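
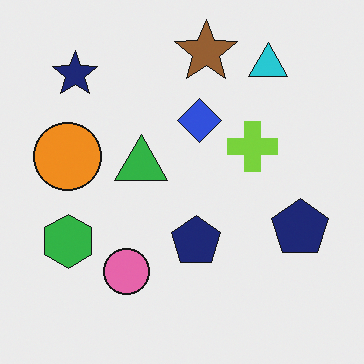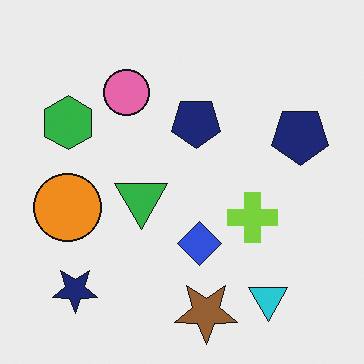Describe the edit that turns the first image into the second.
The transformation is: flipped vertically (top ↔ bottom).

The brown star is in the top of the first image and the bottom of the second — shapes on opposite sides of the horizontal midline have swapped in a mirror flip.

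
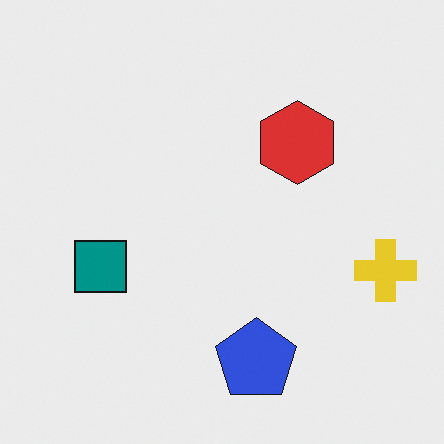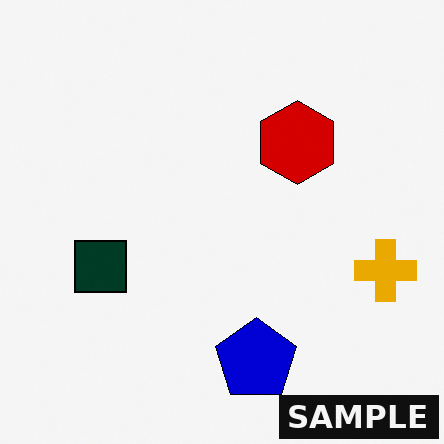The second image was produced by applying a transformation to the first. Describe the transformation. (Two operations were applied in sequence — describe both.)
Boosted in contrast, then watermarked with the text "SAMPLE" in the lower-right corner.

Tones are pushed away from mid-grey across the whole image — a global contrast change. A dark label reading "SAMPLE" appears in the lower-right corner.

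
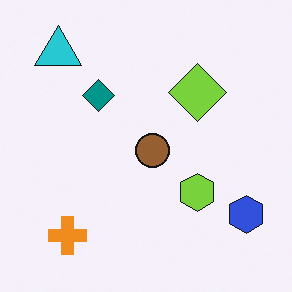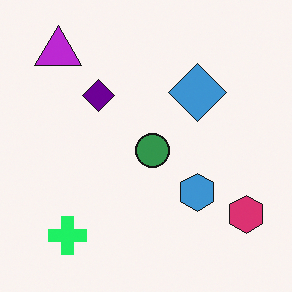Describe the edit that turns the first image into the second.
The image was hue-shifted by a moderate amount.

Every shape's color has rotated by the same amount around the hue wheel — a uniform hue shift.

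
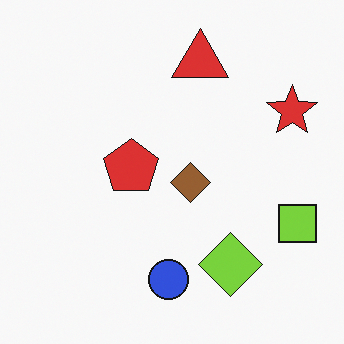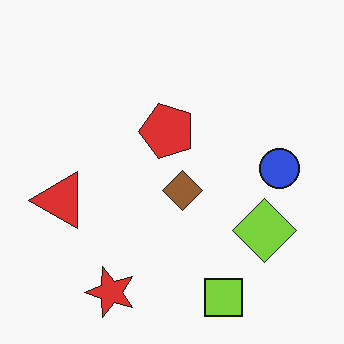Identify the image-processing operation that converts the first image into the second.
The image was transposed (reflected across the top-left ↔ bottom-right diagonal).

Shapes have swapped their row and column positions — what was in the top-right is now in the bottom-left — a diagonal reflection.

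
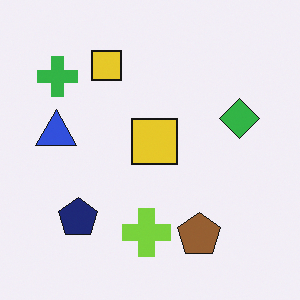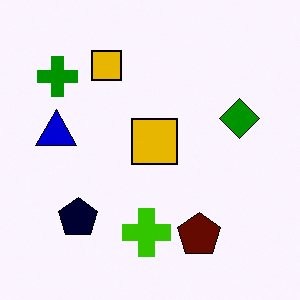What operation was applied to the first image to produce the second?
The second image is the first given much higher contrast.

Tones are pushed away from mid-grey across the whole image — a global contrast change.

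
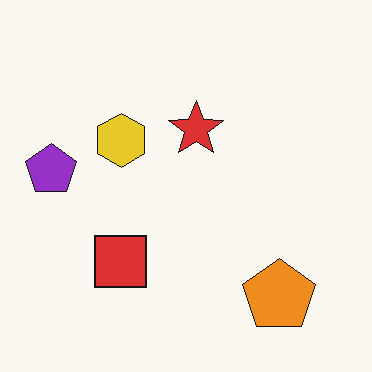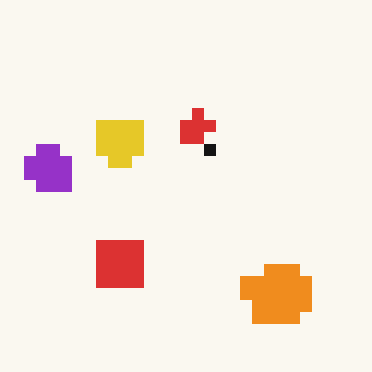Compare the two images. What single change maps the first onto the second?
The transformation is: coarsely pixelated.

Shapes are reduced to large square blocks; fine edges and outlines are lost — a downscale-then-upscale (mosaic) effect.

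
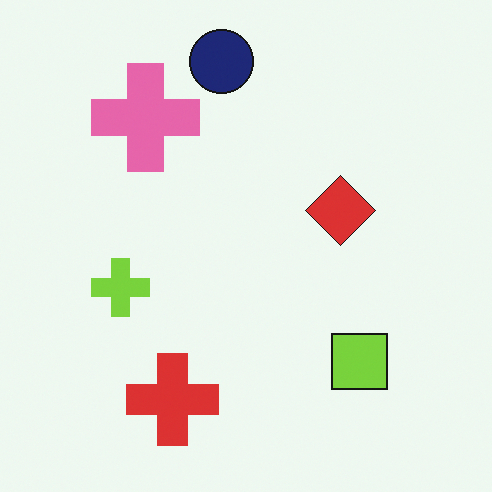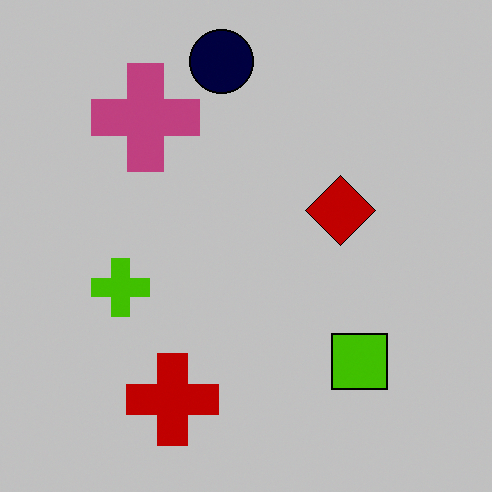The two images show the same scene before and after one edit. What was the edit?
The second image is the first aggressively posterized.

Each flat color has snapped to a coarser quantized level — most visibly, the near-white background has dropped to a flat grey.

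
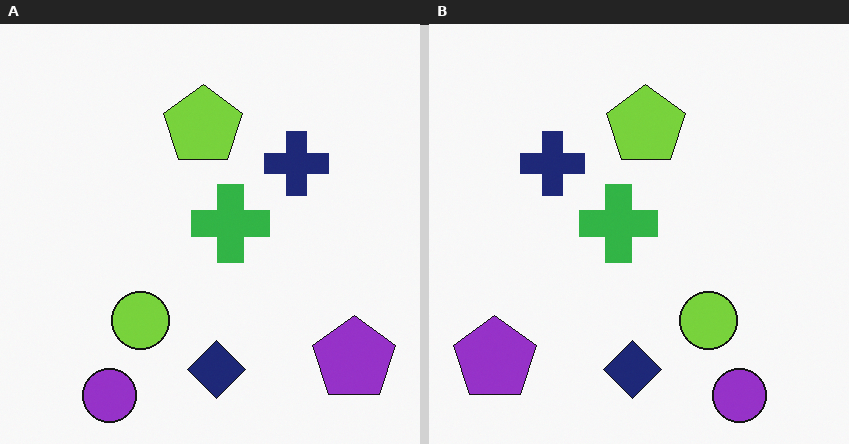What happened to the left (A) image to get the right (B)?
Flipped horizontally (left ↔ right).

The purple pentagon is in the bottom-right of the left (A) image and the bottom-left of the right (B) — shapes on opposite sides of the vertical midline have swapped in a mirror flip.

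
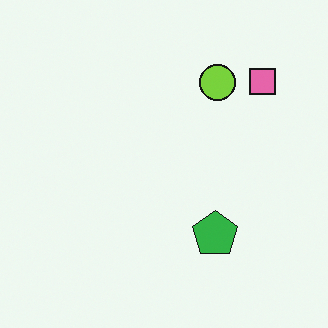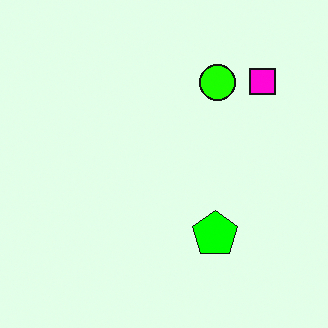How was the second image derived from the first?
Heavily oversaturated.

All colors are more vivid — a global saturation change.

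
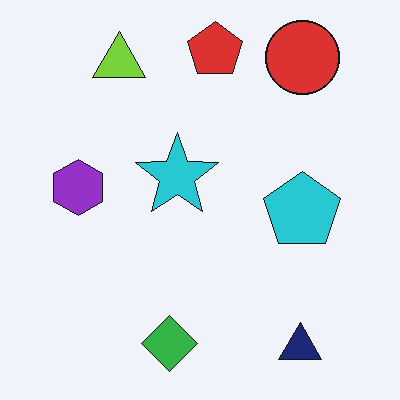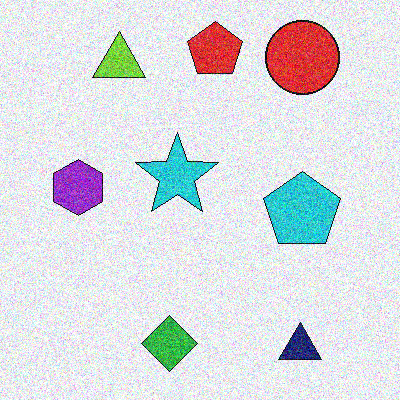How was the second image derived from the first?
Degraded with strong gaussian noise.

Random speckle covers the whole image, including the flat background.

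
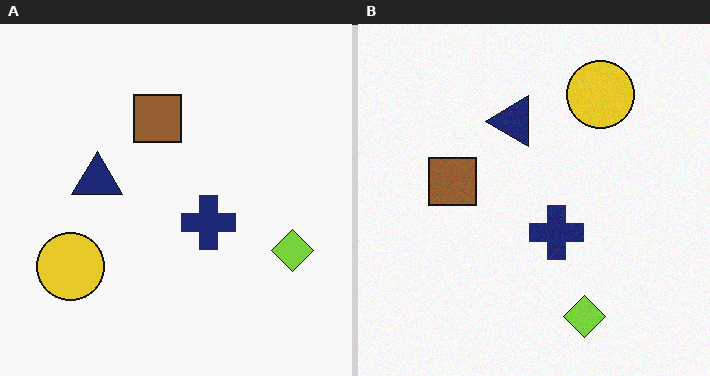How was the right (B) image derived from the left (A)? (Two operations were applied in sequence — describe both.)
Transposed (reflected across the top-left ↔ bottom-right diagonal), then degraded with a light layer of grain.

Shapes have swapped their row and column positions — what was in the top-right is now in the bottom-left — a diagonal reflection. Random speckle covers the whole image, including the flat background.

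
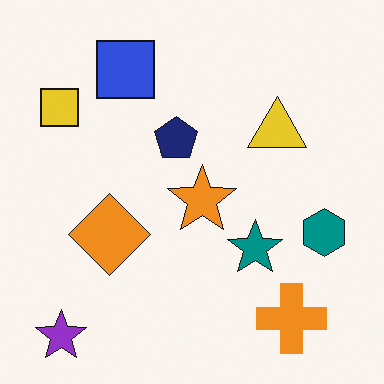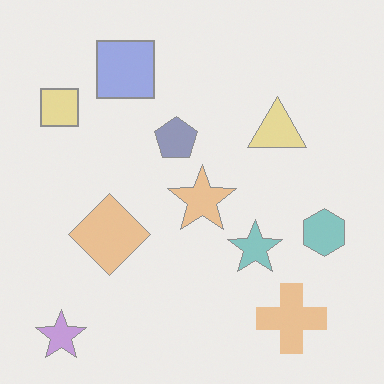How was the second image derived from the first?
This is the original image given much lower contrast.

Tones are pushed toward mid-grey across the whole image — a global contrast change.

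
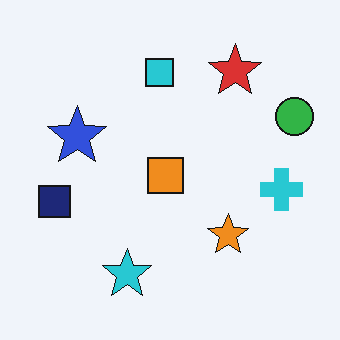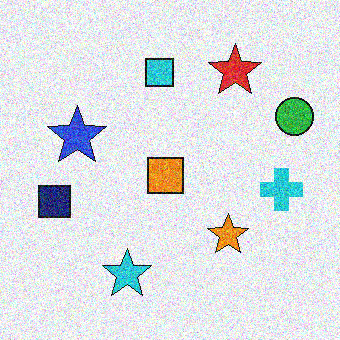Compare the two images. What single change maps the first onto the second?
The second image is the first degraded with strong gaussian noise.

Random speckle covers the whole image, including the flat background.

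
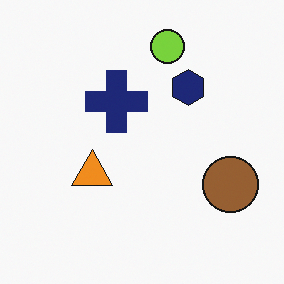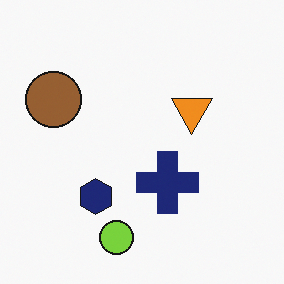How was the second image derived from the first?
It was rotated 180°.

The lime circle sits in the top of the first image and the bottom of the second — consistent with a whole-image 180° rotation.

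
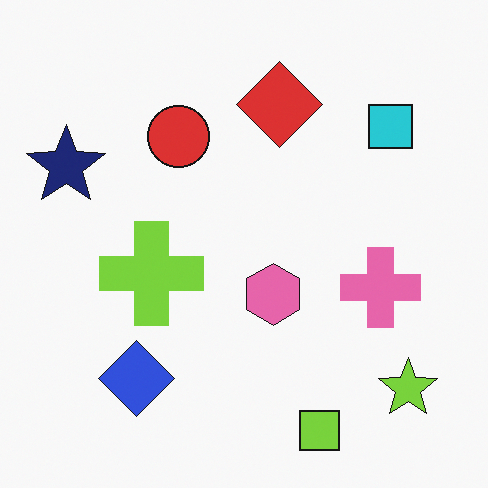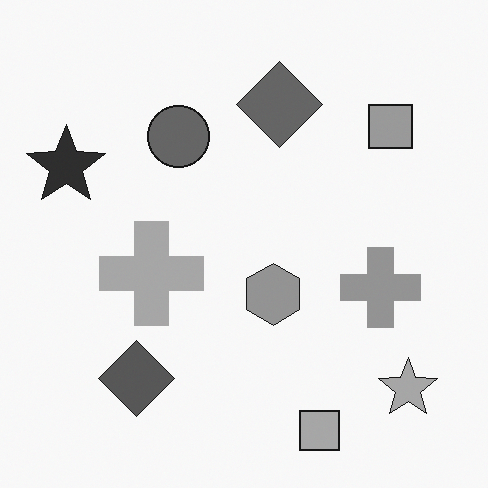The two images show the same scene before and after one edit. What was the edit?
The second image is the first converted to grayscale.

All color is removed — every shape is now a shade of grey.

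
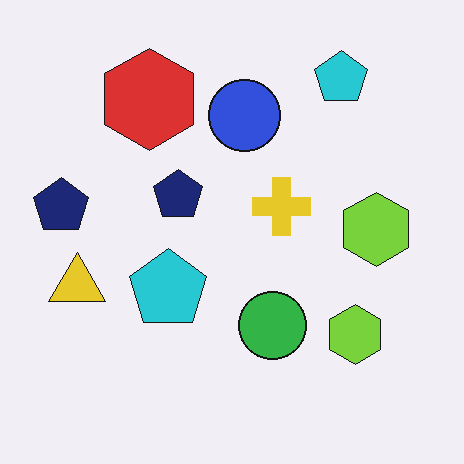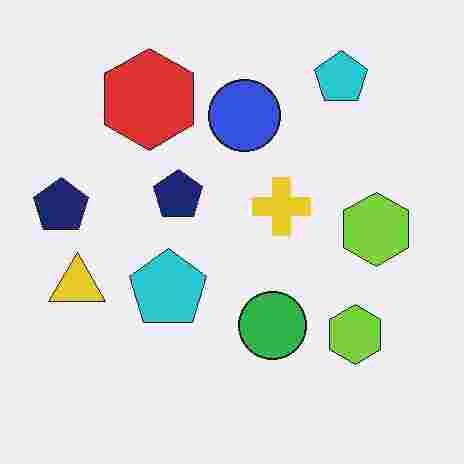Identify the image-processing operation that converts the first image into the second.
The transformation is: heavily JPEG-compressed with obvious blocking artifacts.

Blocky 8×8 compression artifacts appear around shape edges and the flat background shows ringing — characteristic JPEG degradation.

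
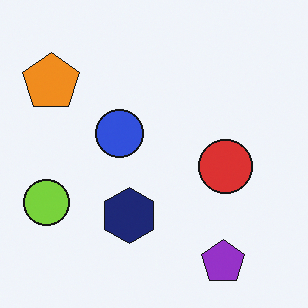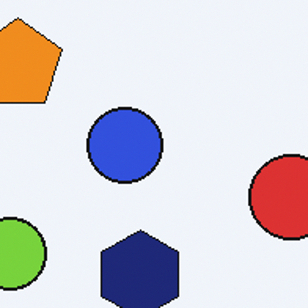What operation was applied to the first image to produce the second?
The second image is the first cropped slightly and scaled back up.

The visible shapes are larger and the field of view is narrower; shapes near the original edges may be partly or wholly outside the frame — a crop-and-rescale.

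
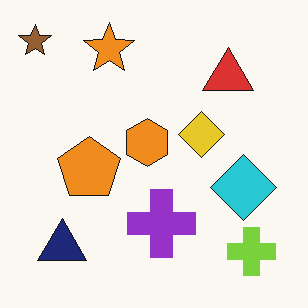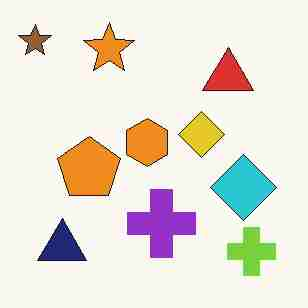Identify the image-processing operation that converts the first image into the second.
Degraded with heavy JPEG compression.

Blocky 8×8 compression artifacts appear around shape edges and the flat background shows ringing — characteristic JPEG degradation.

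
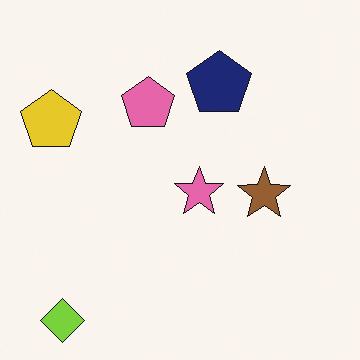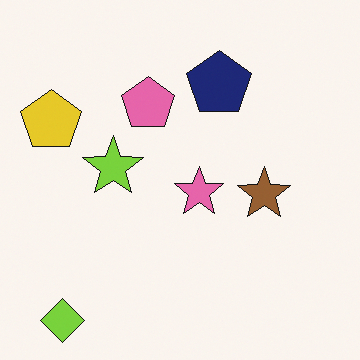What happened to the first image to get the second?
The image was overlaid with an additional lime star.

A lime star appears in the second image that is absent from the first.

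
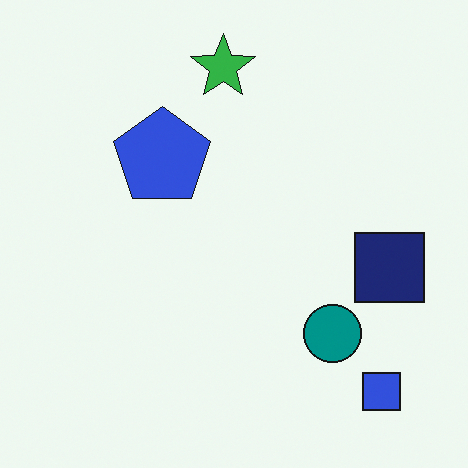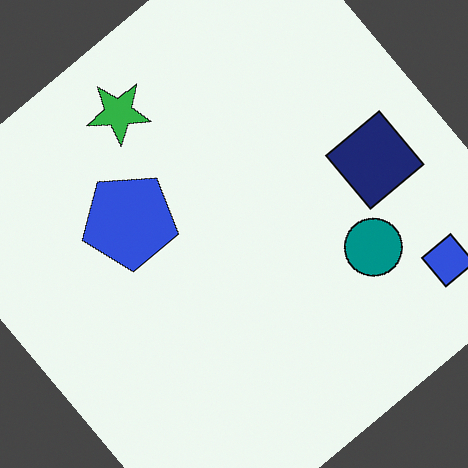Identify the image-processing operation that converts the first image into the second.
The second image is the first rotated counter-clockwise by a large amount — several tens of degrees.

Every shape is tilted by the same angle and the image corners show triangular fill wedges — a whole-image rotation by a non-right angle.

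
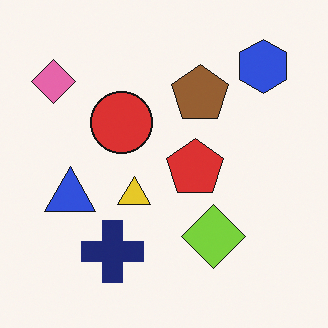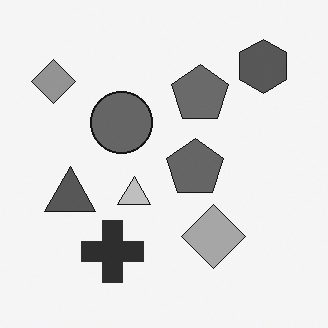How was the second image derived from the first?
The second image is the first converted to grayscale.

All color is removed — every shape is now a shade of grey.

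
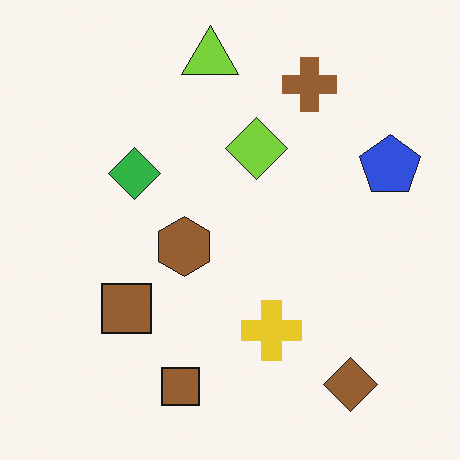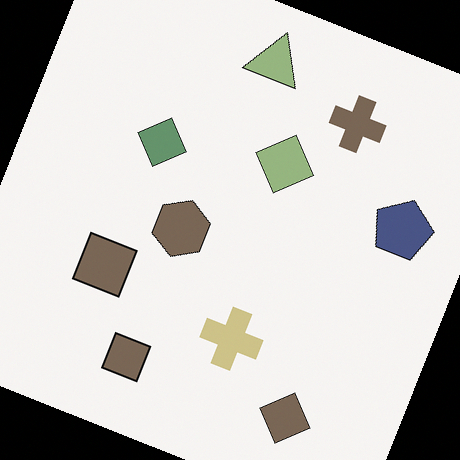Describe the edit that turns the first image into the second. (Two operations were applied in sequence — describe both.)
Made much more muted (saturation change), then rotated clockwise by a moderate amount.

All colors are more muted and greyish — a global saturation change. Every shape is tilted by the same angle and the image corners show triangular fill wedges — a whole-image rotation by a non-right angle.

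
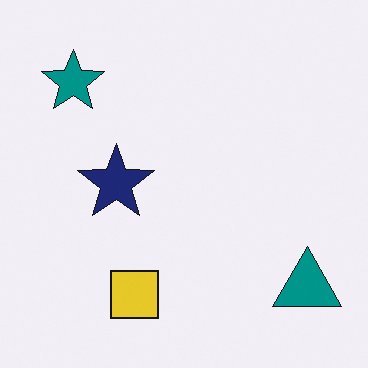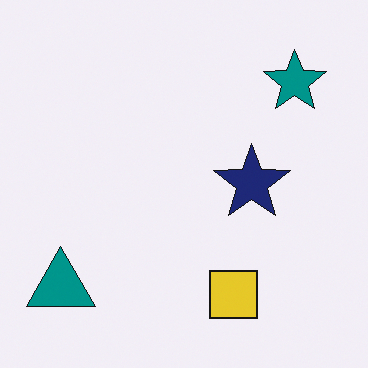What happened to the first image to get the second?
This is the original image flipped horizontally (left ↔ right).

The teal triangle is in the bottom-right of the first image and the bottom-left of the second — shapes on opposite sides of the vertical midline have swapped in a mirror flip.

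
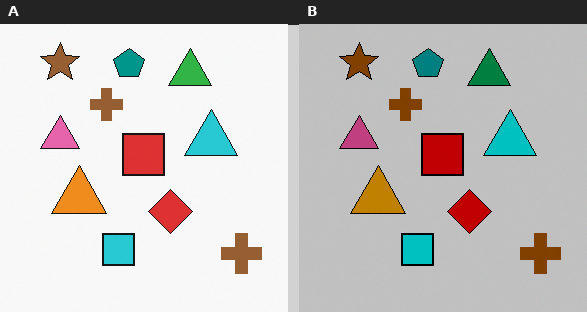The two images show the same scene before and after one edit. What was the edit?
Heavily posterized to just a handful of flat colors.

Each flat color has snapped to a coarser quantized level — most visibly, the near-white background has dropped to a flat grey.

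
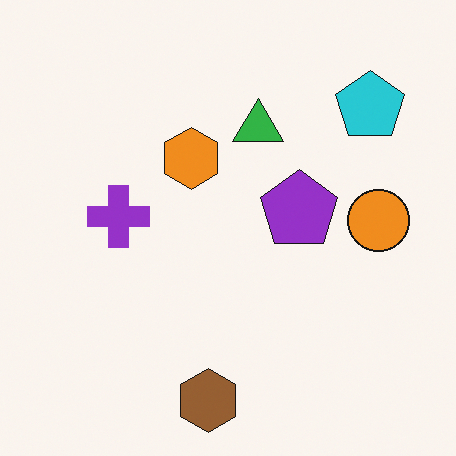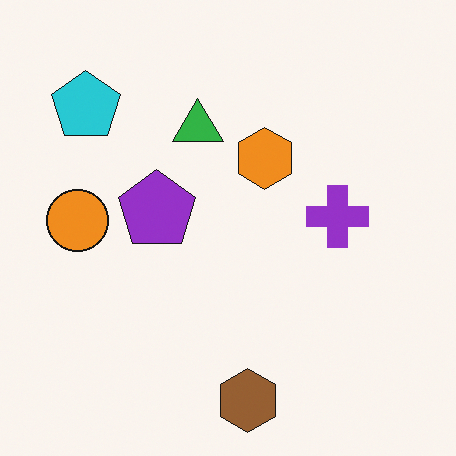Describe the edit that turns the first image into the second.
It was flipped horizontally (left ↔ right).

The orange circle is in the right of the first image and the left of the second — shapes on opposite sides of the vertical midline have swapped in a mirror flip.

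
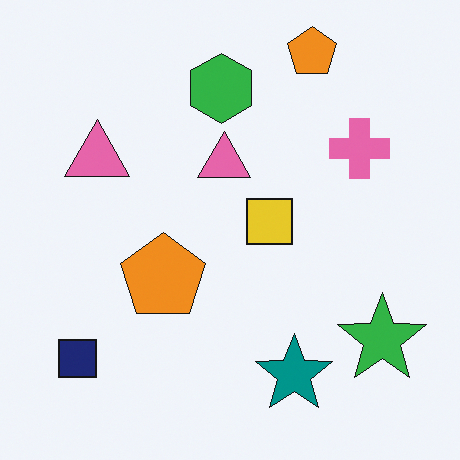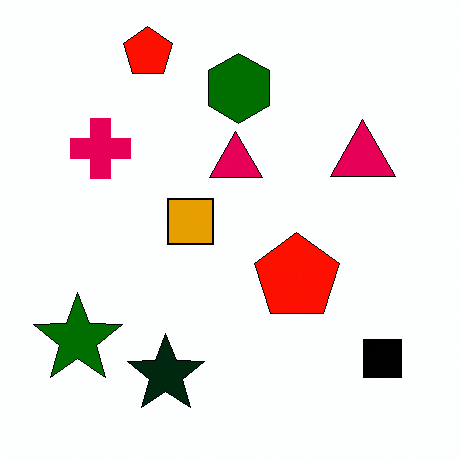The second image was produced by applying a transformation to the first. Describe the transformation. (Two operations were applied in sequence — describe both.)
Flipped horizontally (left ↔ right), then given much higher contrast.

The navy square is in the bottom-left of the first image and the bottom-right of the second — shapes on opposite sides of the vertical midline have swapped in a mirror flip. Tones are pushed away from mid-grey across the whole image — a global contrast change.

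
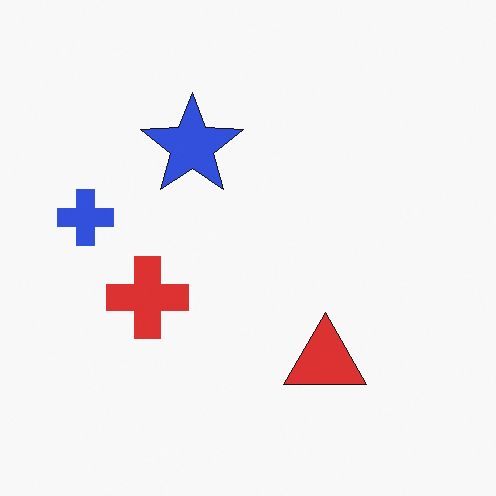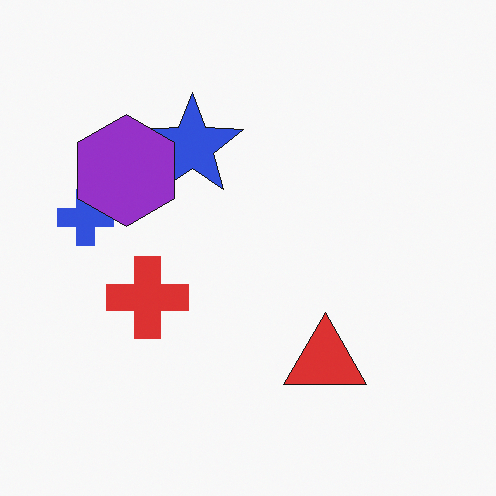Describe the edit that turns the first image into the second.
Overlaid with an additional purple hexagon.

A purple hexagon appears in the second image that is absent from the first.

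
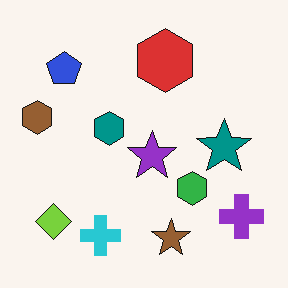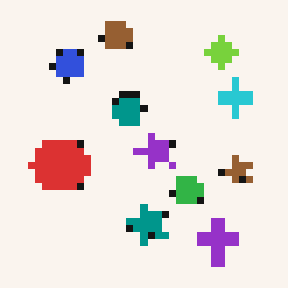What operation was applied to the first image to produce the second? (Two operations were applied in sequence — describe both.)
It was pixelated into visible square blocks, then transposed (reflected across the top-left ↔ bottom-right diagonal).

Shapes are reduced to large square blocks; fine edges and outlines are lost — a downscale-then-upscale (mosaic) effect. Shapes have swapped their row and column positions — what was in the top-right is now in the bottom-left — a diagonal reflection.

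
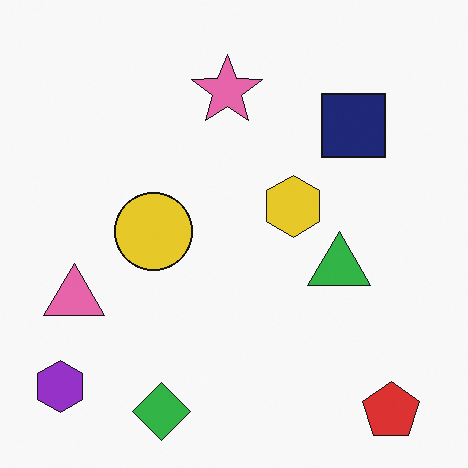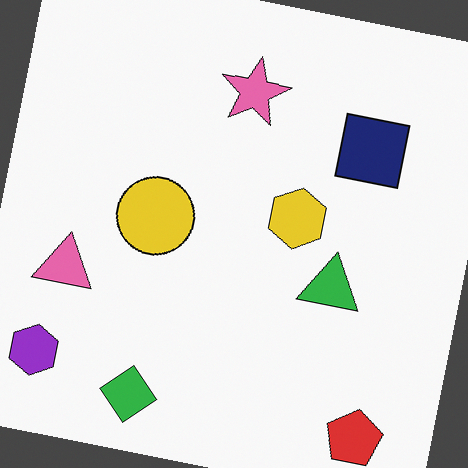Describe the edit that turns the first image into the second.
This is the original image rotated clockwise by a few degrees.

Every shape is tilted by the same angle and the image corners show triangular fill wedges — a whole-image rotation by a non-right angle.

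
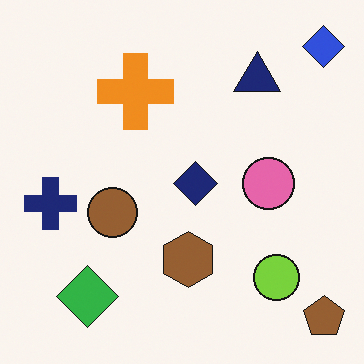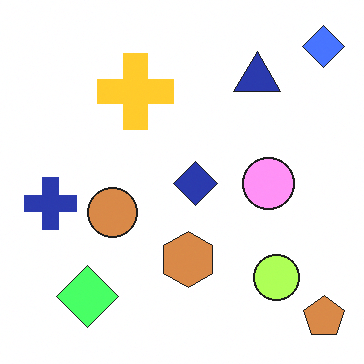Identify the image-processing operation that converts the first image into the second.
This is the original image substantially brightened.

Every pixel — background and shapes alike — is uniformly brightened.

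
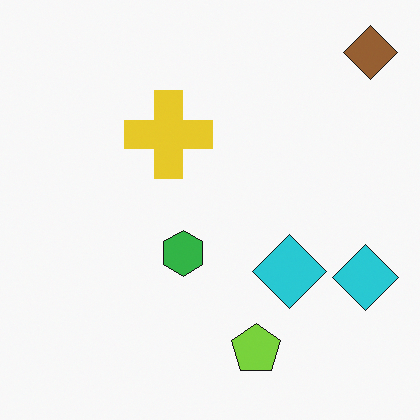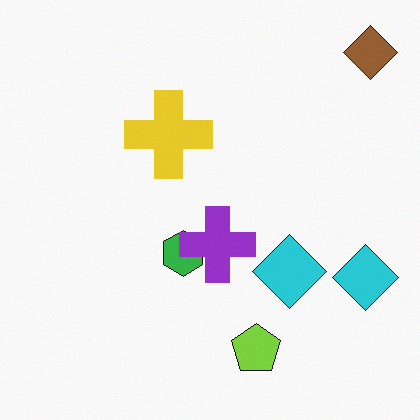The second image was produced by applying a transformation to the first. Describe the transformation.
The transformation is: overlaid with an additional purple cross.

A purple cross appears in the second image that is absent from the first.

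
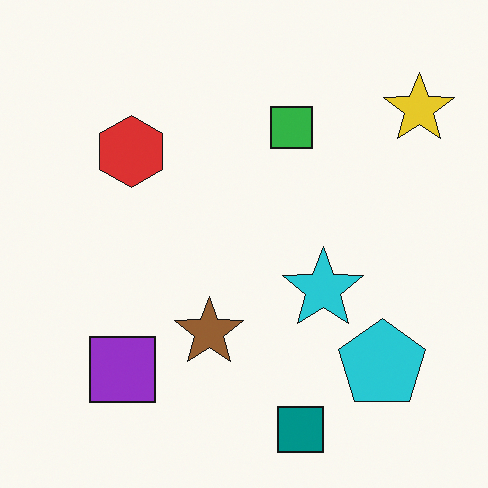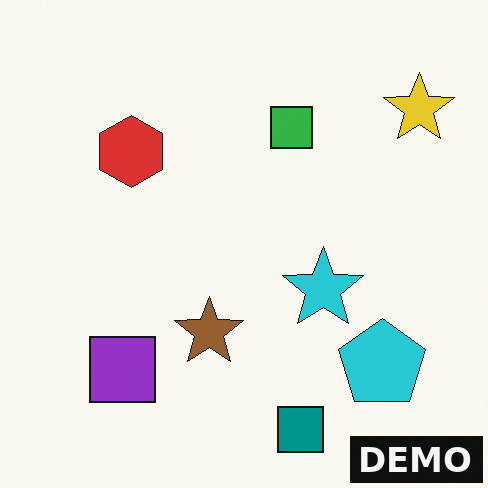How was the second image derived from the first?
It was watermarked with the text "DEMO" in the lower-right corner.

A dark label reading "DEMO" appears in the lower-right corner.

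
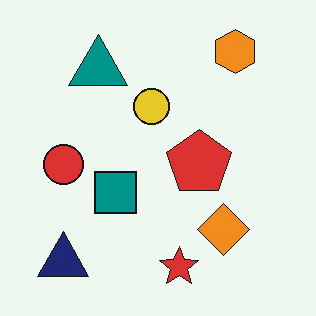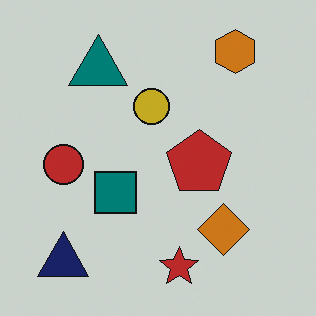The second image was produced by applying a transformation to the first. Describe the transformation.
The transformation is: slightly darkened.

Every pixel — background and shapes alike — is uniformly darkened.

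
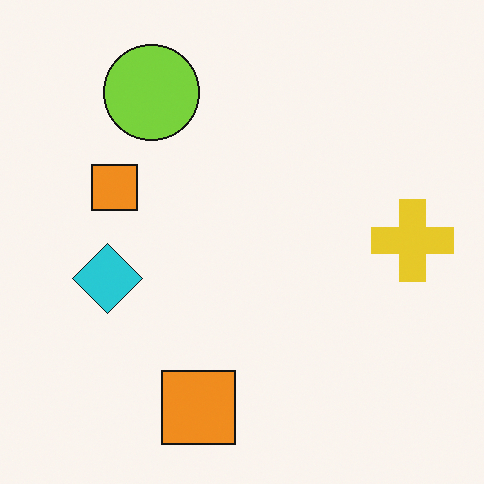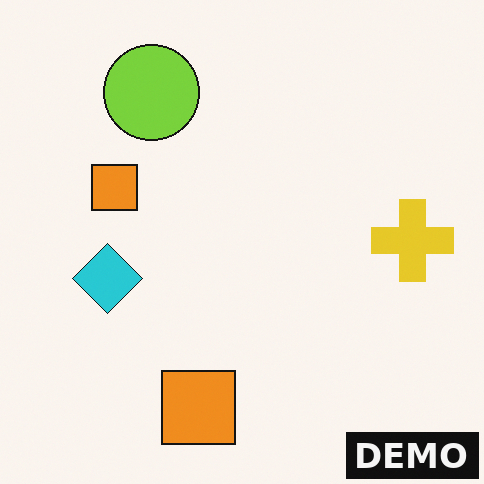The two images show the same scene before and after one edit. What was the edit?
The image was watermarked with the text "DEMO" in the lower-right corner.

A dark label reading "DEMO" appears in the lower-right corner.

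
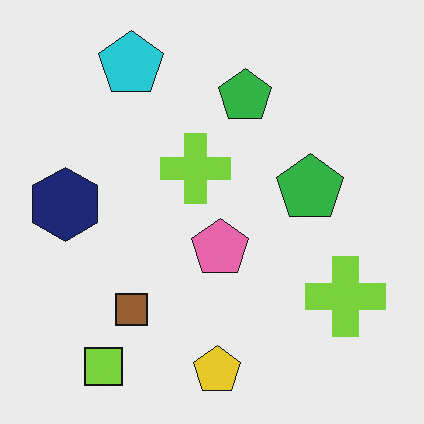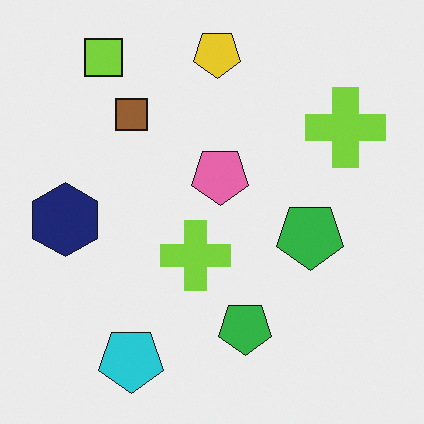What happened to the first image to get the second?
This is the original image flipped vertically (top ↔ bottom).

The yellow pentagon is in the bottom of the first image and the top of the second — shapes on opposite sides of the horizontal midline have swapped in a mirror flip.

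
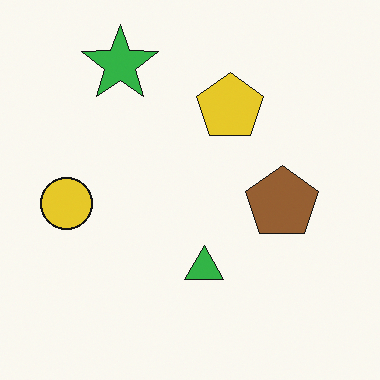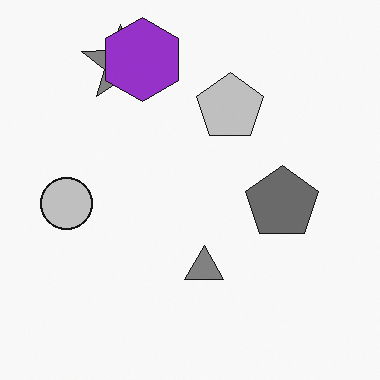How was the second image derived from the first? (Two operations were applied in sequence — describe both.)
It was converted to grayscale, then overlaid with an additional purple hexagon.

All color is removed — every shape is now a shade of grey. A purple hexagon appears in the second image that is absent from the first.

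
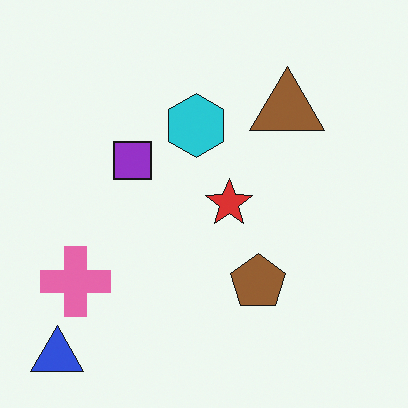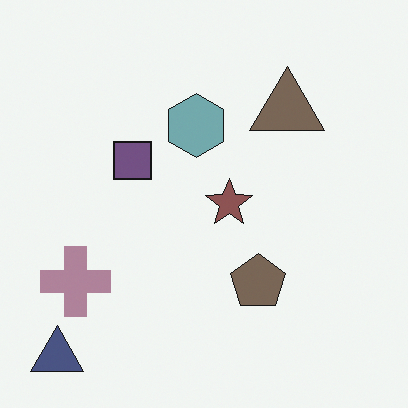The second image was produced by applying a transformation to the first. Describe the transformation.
Made much more muted (saturation change).

All colors are more muted and greyish — a global saturation change.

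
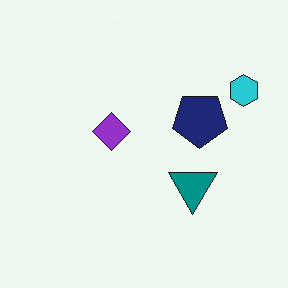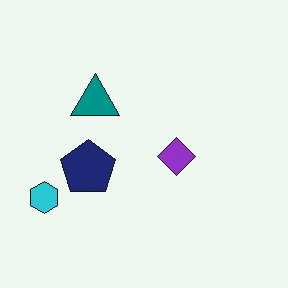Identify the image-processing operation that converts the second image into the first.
It was rotated 180°.

The cyan hexagon sits in the bottom-left of the second image and the top-right of the first — consistent with a whole-image 180° rotation.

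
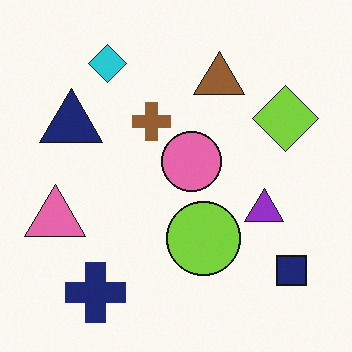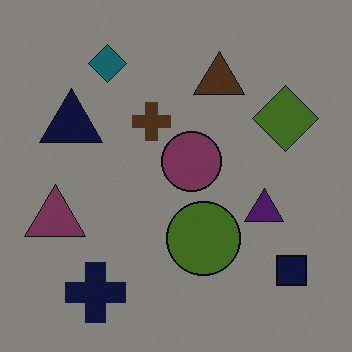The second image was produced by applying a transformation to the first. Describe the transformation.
Darkened a lot.

Every pixel — background and shapes alike — is uniformly darkened.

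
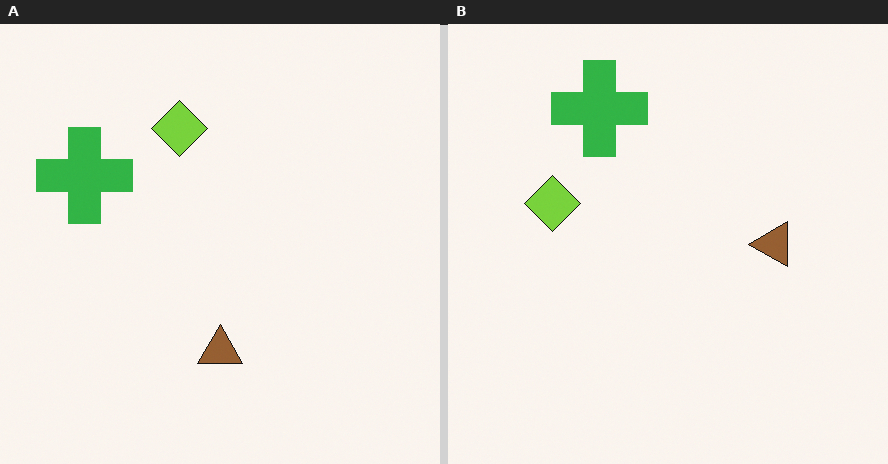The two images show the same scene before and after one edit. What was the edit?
This is the original image transposed (reflected across the top-left ↔ bottom-right diagonal).

Shapes have swapped their row and column positions — what was in the top-right is now in the bottom-left — a diagonal reflection.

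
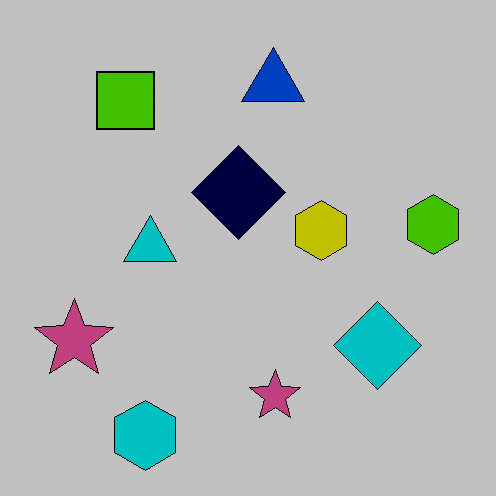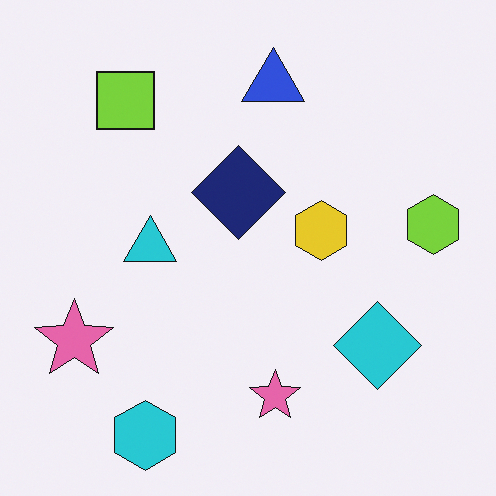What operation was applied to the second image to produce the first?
The transformation is: aggressively posterized.

Each flat color has snapped to a coarser quantized level — most visibly, the near-white background has dropped to a flat grey.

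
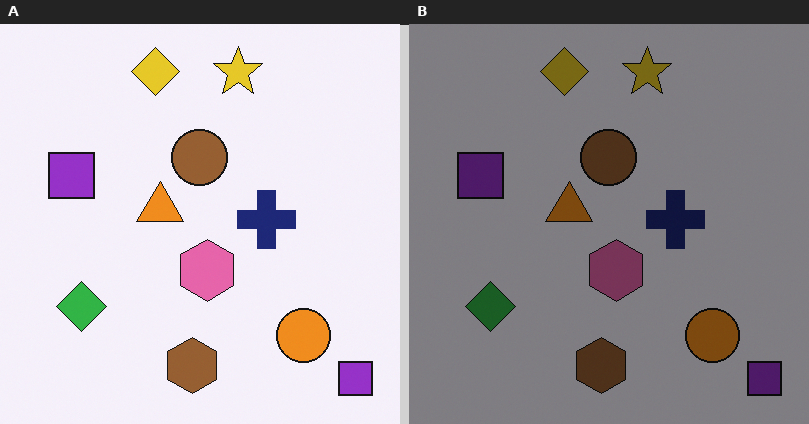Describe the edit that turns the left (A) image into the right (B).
The image was substantially darkened.

Every pixel — background and shapes alike — is uniformly darkened.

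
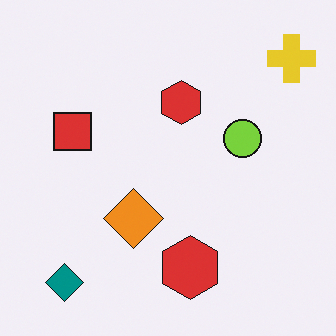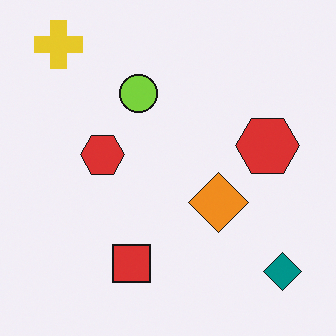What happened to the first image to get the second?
This is the original image rotated 90° counter-clockwise.

The yellow cross sits in the top-right of the first image and the top-left of the second — consistent with a whole-image 90° counter-clockwise rotation.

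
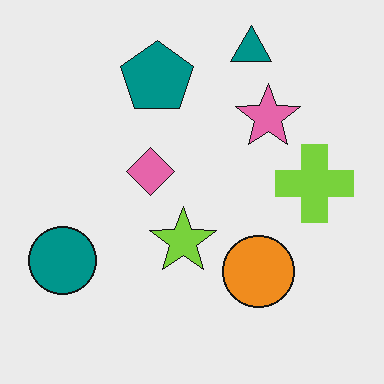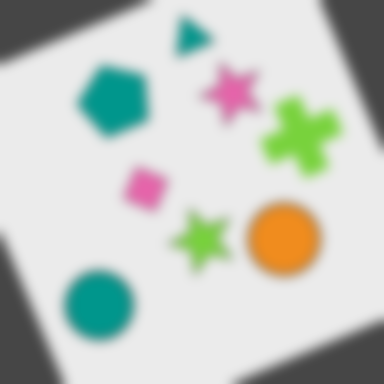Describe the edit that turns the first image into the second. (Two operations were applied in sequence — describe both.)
Rotated counter-clockwise by a clearly visible amount, then heavily blurred.

Every shape is tilted by the same angle and the image corners show triangular fill wedges — a whole-image rotation by a non-right angle. Shape edges and outlines are uniformly softened across the whole image.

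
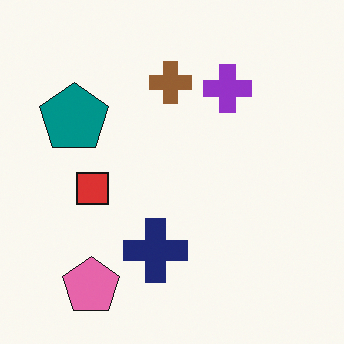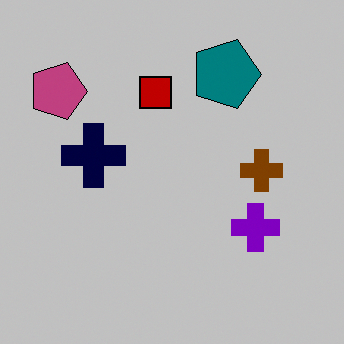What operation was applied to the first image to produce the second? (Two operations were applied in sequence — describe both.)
The second image is the first rotated 90° clockwise, then heavily posterized to just a handful of flat colors.

The pink pentagon sits in the bottom-left of the first image and the top-left of the second — consistent with a whole-image 90° clockwise rotation. Each flat color has snapped to a coarser quantized level — most visibly, the near-white background has dropped to a flat grey.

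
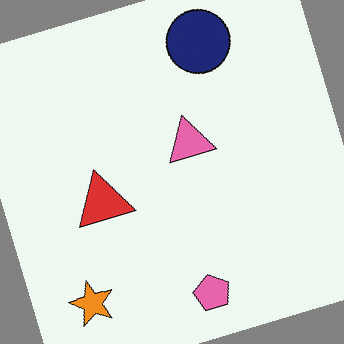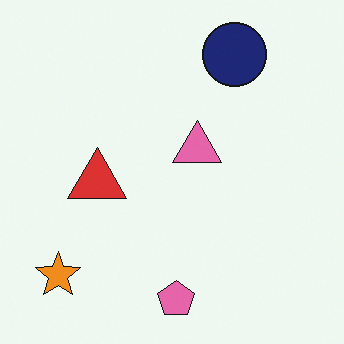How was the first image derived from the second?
The first image is the second rotated counter-clockwise by a clearly visible amount.

Every shape is tilted by the same angle and the image corners show triangular fill wedges — a whole-image rotation by a non-right angle.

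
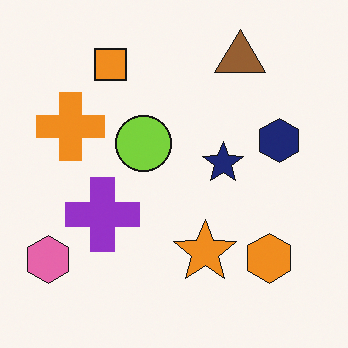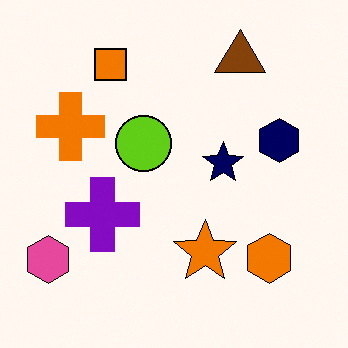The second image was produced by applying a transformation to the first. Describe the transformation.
The second image is the first given slightly increased contrast.

Tones are pushed away from mid-grey across the whole image — a global contrast change.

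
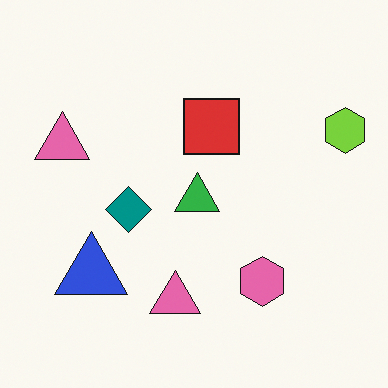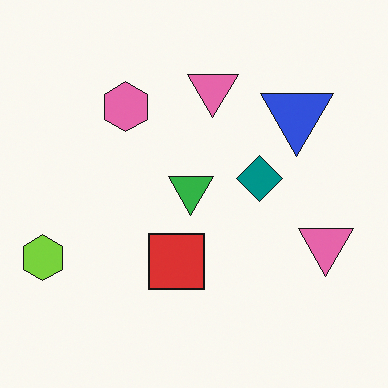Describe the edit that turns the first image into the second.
Rotated 180°.

The lime hexagon sits in the right of the first image and the left of the second — consistent with a whole-image 180° rotation.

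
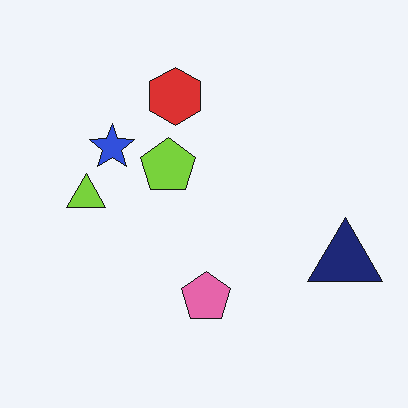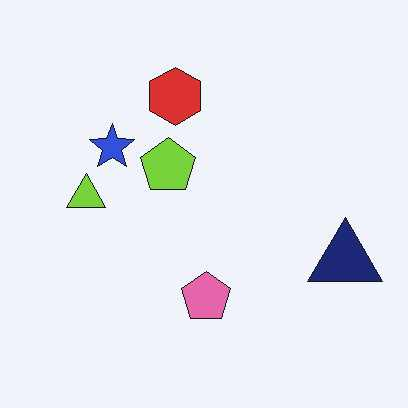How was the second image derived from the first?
JPEG-compressed with visible artifacts.

Blocky 8×8 compression artifacts appear around shape edges and the flat background shows ringing — characteristic JPEG degradation.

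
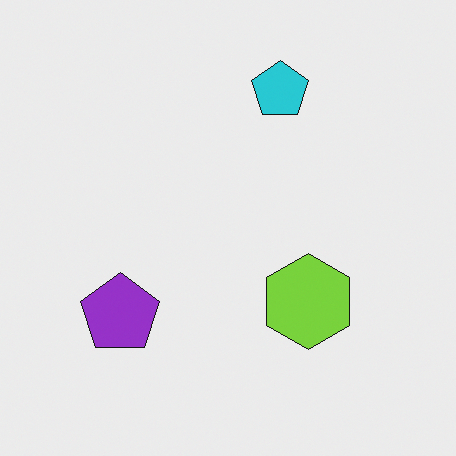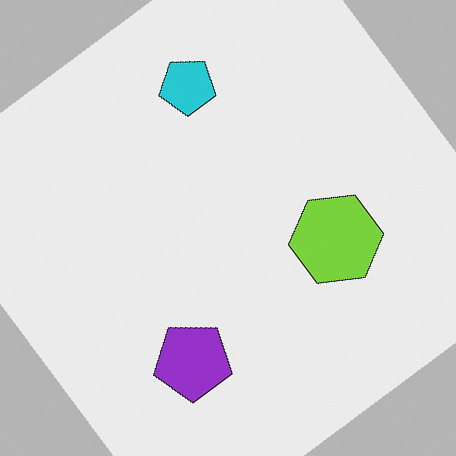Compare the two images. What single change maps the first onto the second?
Rotated counter-clockwise by a large amount — several tens of degrees.

Every shape is tilted by the same angle and the image corners show triangular fill wedges — a whole-image rotation by a non-right angle.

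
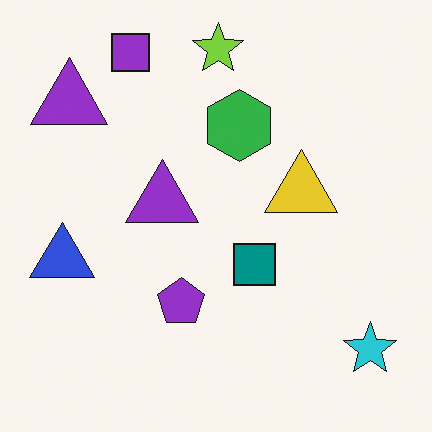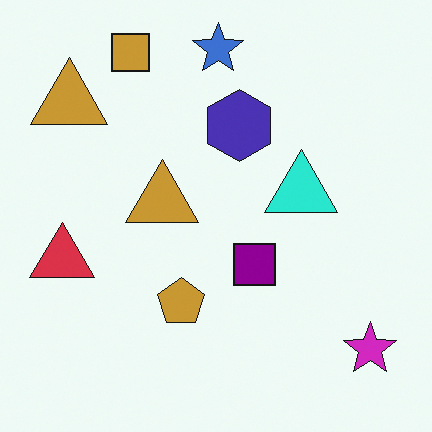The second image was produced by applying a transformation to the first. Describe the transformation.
The transformation is: hue-shifted through roughly a third of the color wheel.

Every shape's color has rotated by the same amount around the hue wheel — a uniform hue shift.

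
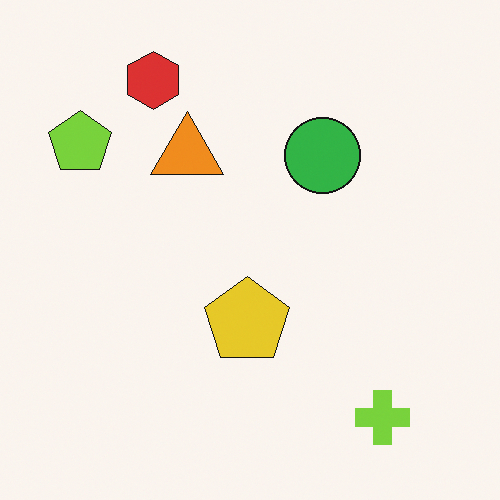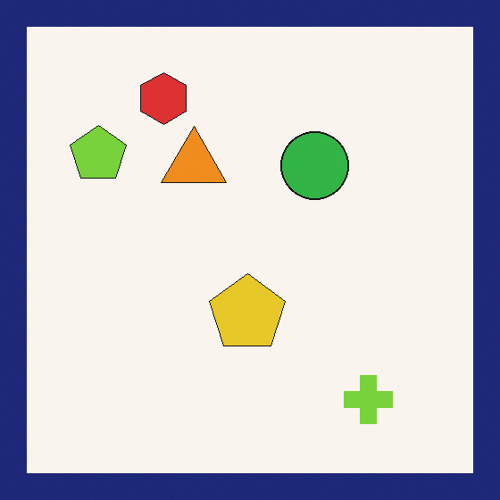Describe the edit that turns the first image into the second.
Framed with a navy border.

A solid navy frame runs around the edge of the second image, with the content slightly shrunk inside it.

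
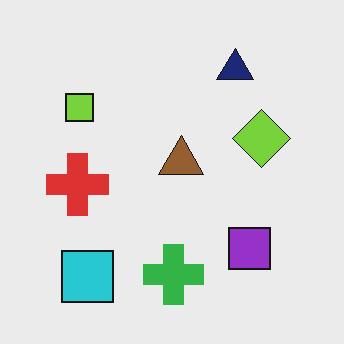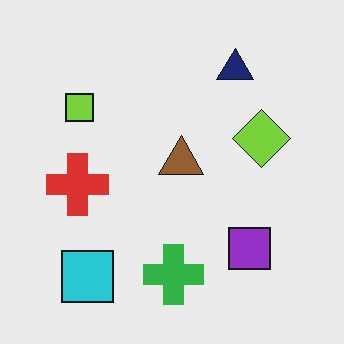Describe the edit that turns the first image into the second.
This is the original image JPEG-compressed with visible artifacts.

Blocky 8×8 compression artifacts appear around shape edges and the flat background shows ringing — characteristic JPEG degradation.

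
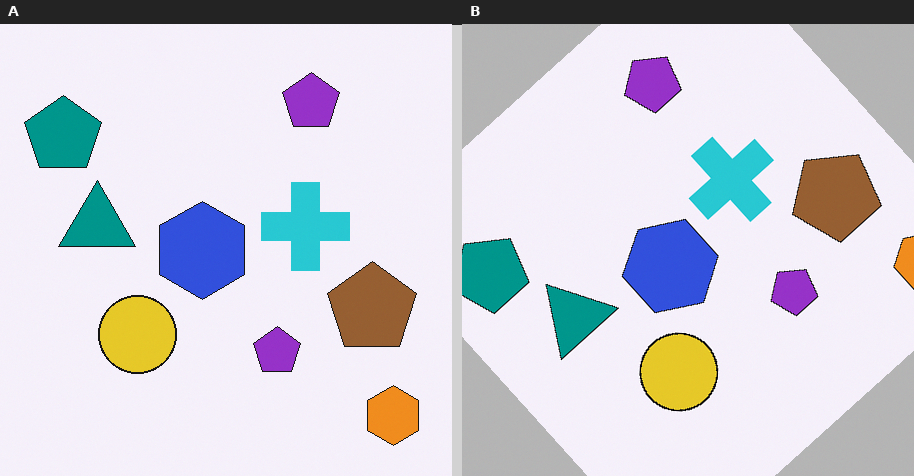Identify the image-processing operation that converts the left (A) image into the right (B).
The transformation is: rotated counter-clockwise by a large amount — several tens of degrees.

Every shape is tilted by the same angle and the image corners show triangular fill wedges — a whole-image rotation by a non-right angle.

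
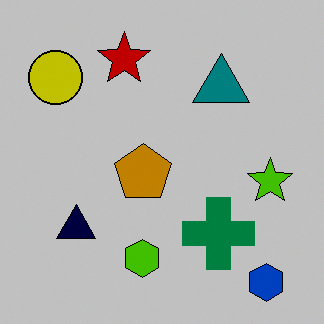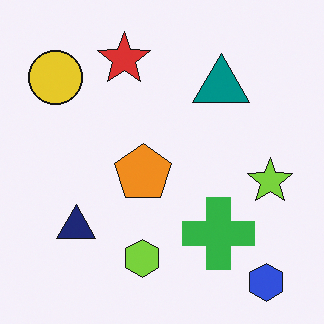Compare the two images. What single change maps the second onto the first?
The image was heavily posterized to just a handful of flat colors.

Each flat color has snapped to a coarser quantized level — most visibly, the near-white background has dropped to a flat grey.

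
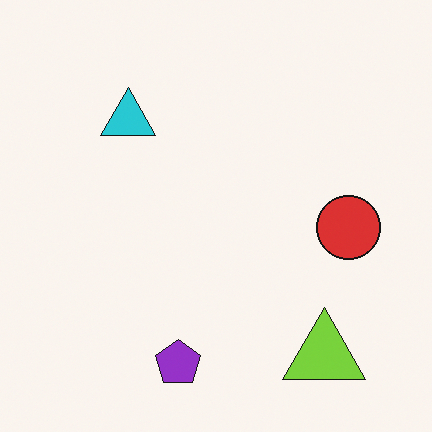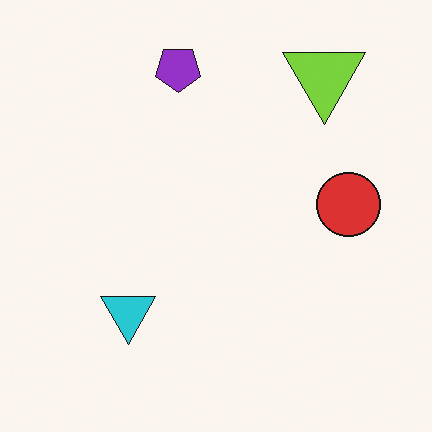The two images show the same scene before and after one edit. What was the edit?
This is the original image flipped vertically (top ↔ bottom).

The purple pentagon is in the bottom of the first image and the top of the second — shapes on opposite sides of the horizontal midline have swapped in a mirror flip.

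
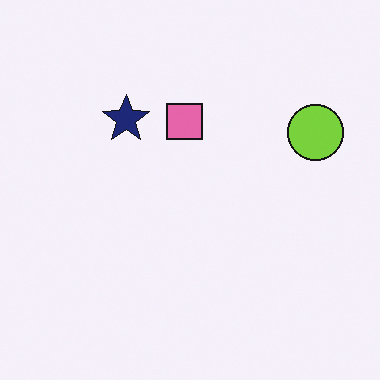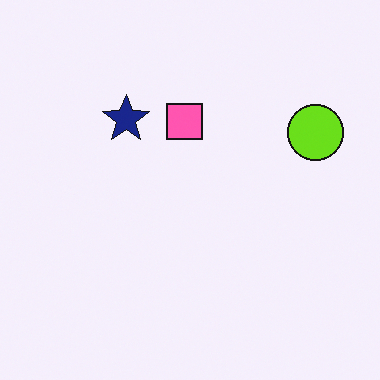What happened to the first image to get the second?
Slightly oversaturated.

All colors are more vivid — a global saturation change.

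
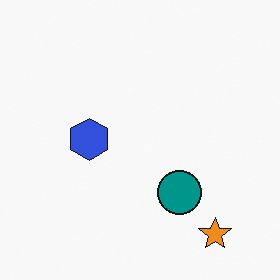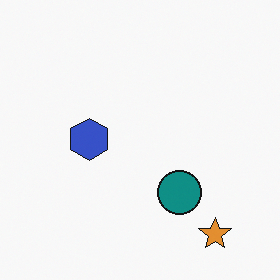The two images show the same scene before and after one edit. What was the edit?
Slightly desaturated.

All colors are more muted and greyish — a global saturation change.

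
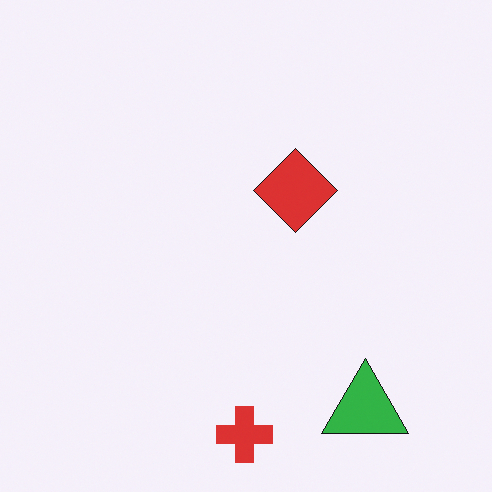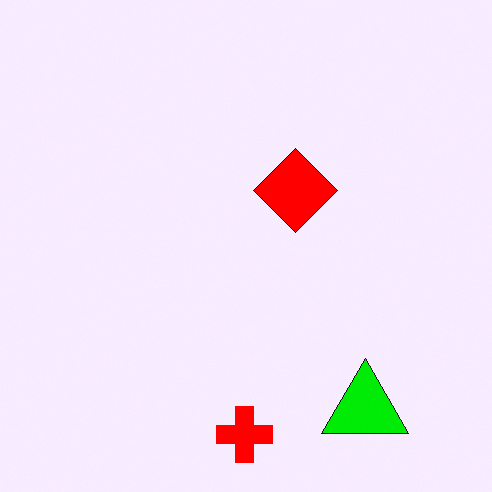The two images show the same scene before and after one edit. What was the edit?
The transformation is: made much more vivid (saturation change).

All colors are more vivid — a global saturation change.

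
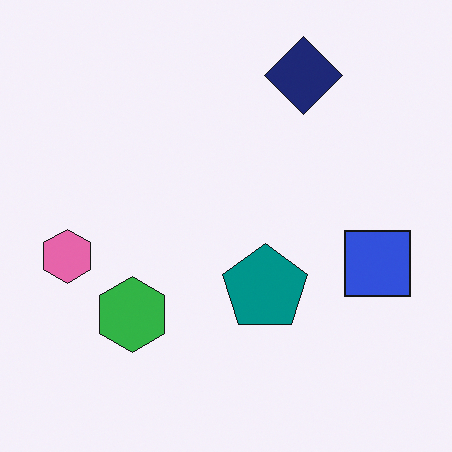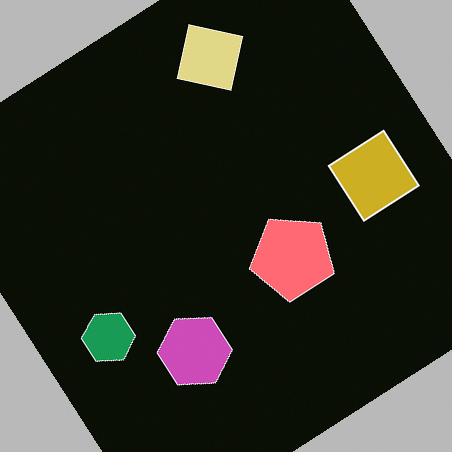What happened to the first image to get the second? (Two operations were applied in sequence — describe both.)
It was rotated counter-clockwise by a large amount — several tens of degrees, then color-inverted (negative).

Every shape is tilted by the same angle and the image corners show triangular fill wedges — a whole-image rotation by a non-right angle. The light background has become dark and every shape's color is its complement — a photographic negative.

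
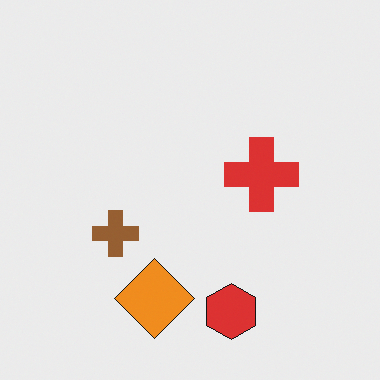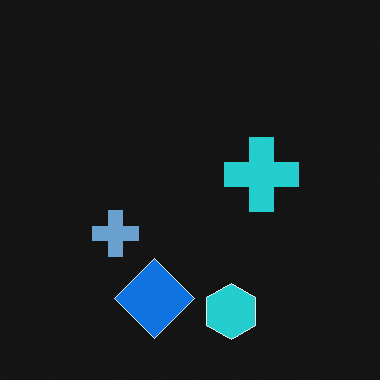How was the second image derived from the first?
It was color-inverted (negative).

The light background has become dark and every shape's color is its complement — a photographic negative.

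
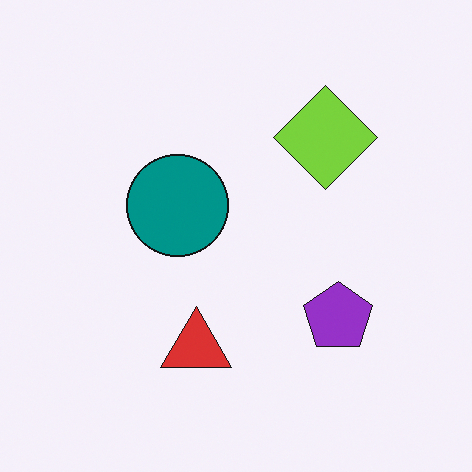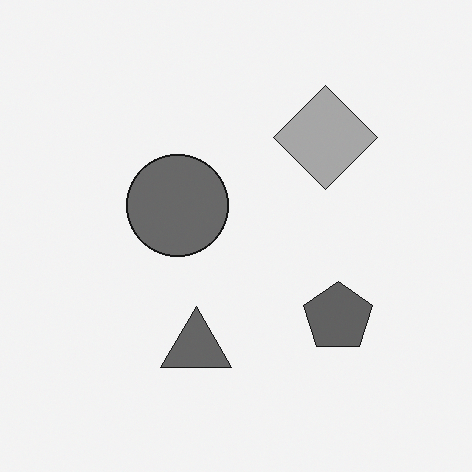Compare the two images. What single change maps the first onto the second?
The second image is the first converted to grayscale.

All color is removed — every shape is now a shade of grey.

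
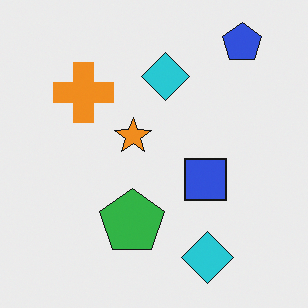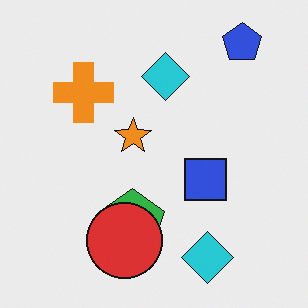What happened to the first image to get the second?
The transformation is: overlaid with an additional red circle.

A red circle appears in the second image that is absent from the first.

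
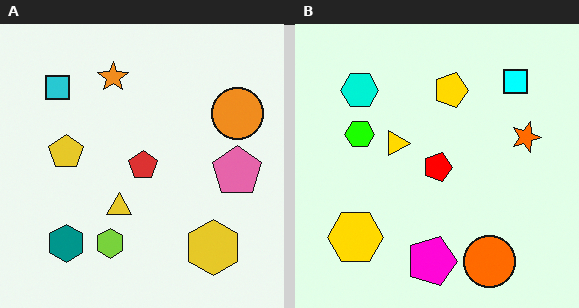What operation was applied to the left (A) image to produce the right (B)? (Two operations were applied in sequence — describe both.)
This is the original image rotated 90° clockwise, then made much more vivid (saturation change).

The cyan square sits in the top-left of the left (A) image and the top-right of the right (B) — consistent with a whole-image 90° clockwise rotation. All colors are more vivid — a global saturation change.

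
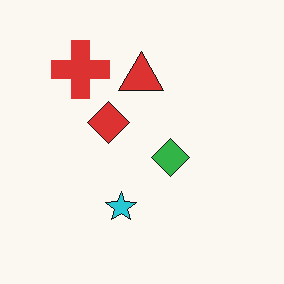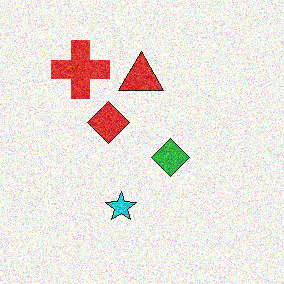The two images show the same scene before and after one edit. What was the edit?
It was degraded with heavy additive noise.

Random speckle covers the whole image, including the flat background.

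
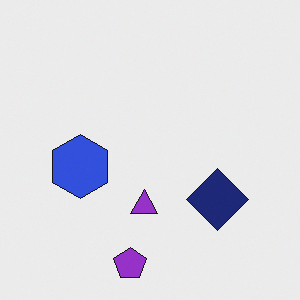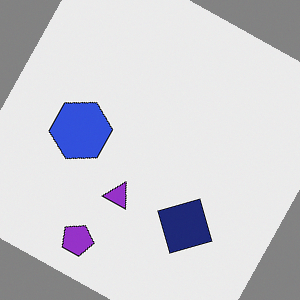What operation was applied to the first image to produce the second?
The transformation is: rotated clockwise by a moderate amount.

Every shape is tilted by the same angle and the image corners show triangular fill wedges — a whole-image rotation by a non-right angle.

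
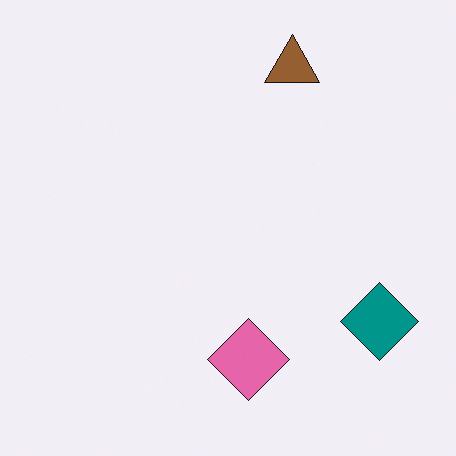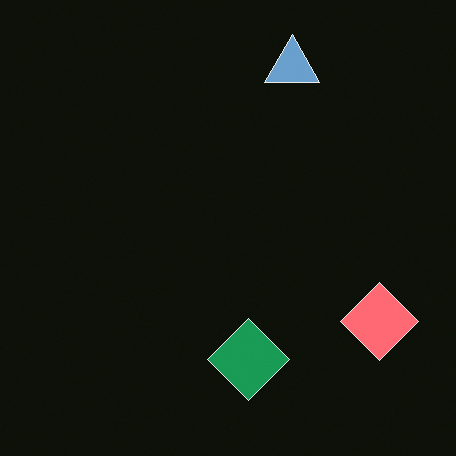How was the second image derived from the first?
It was color-inverted (negative).

The light background has become dark and every shape's color is its complement — a photographic negative.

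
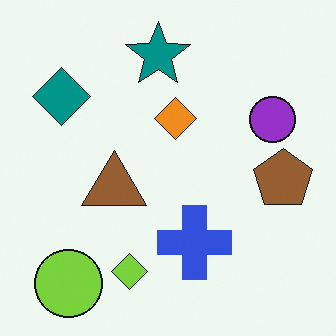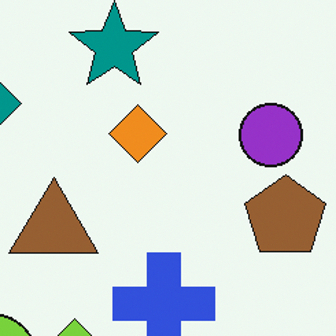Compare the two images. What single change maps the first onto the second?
This is the original image cropped slightly and scaled back up.

The visible shapes are larger and the field of view is narrower; shapes near the original edges may be partly or wholly outside the frame — a crop-and-rescale.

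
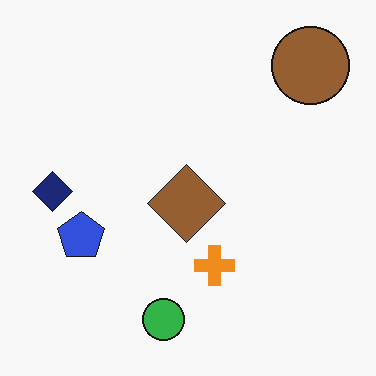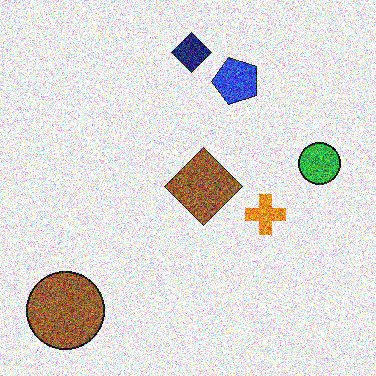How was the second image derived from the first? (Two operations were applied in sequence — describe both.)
The image was degraded with a thick layer of grain, then transposed (reflected across the top-left ↔ bottom-right diagonal).

Random speckle covers the whole image, including the flat background. Shapes have swapped their row and column positions — what was in the top-right is now in the bottom-left — a diagonal reflection.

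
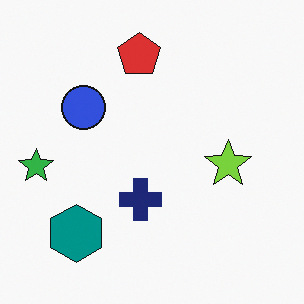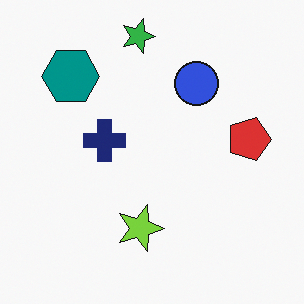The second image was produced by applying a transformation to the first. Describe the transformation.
The image was rotated 90° clockwise.

The green star sits in the left of the first image and the top of the second — consistent with a whole-image 90° clockwise rotation.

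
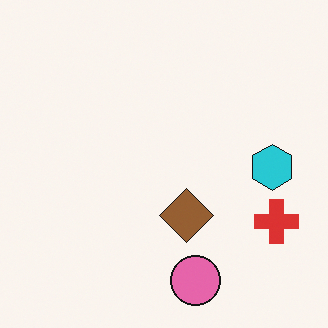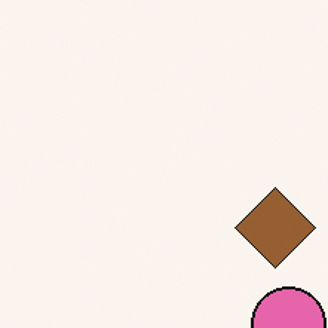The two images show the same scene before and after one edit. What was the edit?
This is the original image cropped slightly and scaled back up.

The visible shapes are larger and the field of view is narrower; shapes near the original edges may be partly or wholly outside the frame — a crop-and-rescale.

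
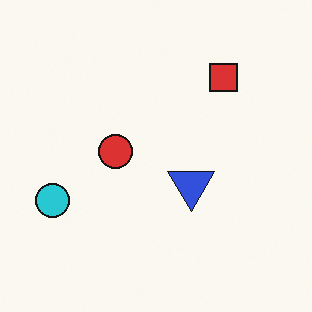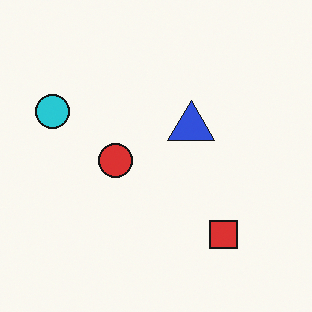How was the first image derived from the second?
The image was flipped vertically (top ↔ bottom).

The red square is in the bottom-right of the second image and the top-right of the first — shapes on opposite sides of the horizontal midline have swapped in a mirror flip.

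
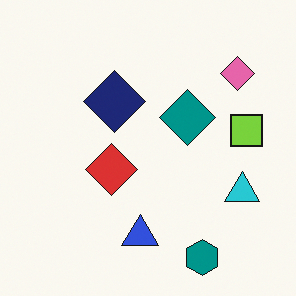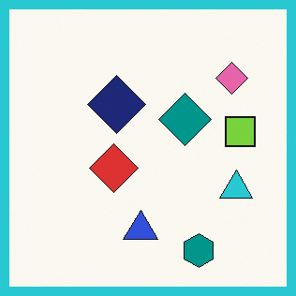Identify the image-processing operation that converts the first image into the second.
The transformation is: framed with a cyan border.

A solid cyan frame runs around the edge of the second image, with the content slightly shrunk inside it.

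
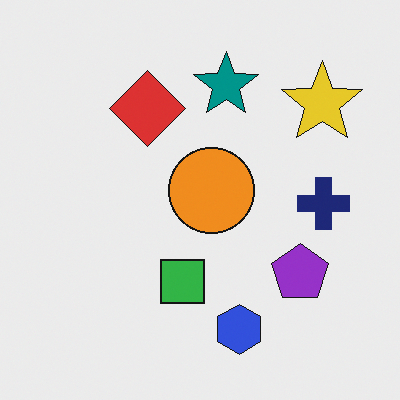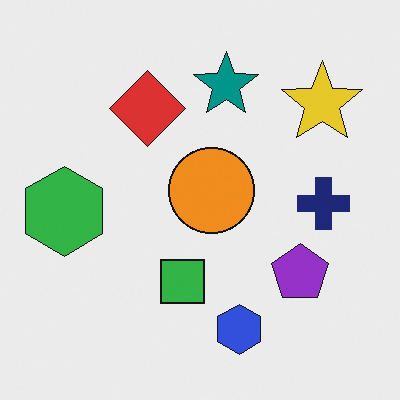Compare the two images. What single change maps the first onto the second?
The second image is the first overlaid with an additional green hexagon.

A green hexagon appears in the second image that is absent from the first.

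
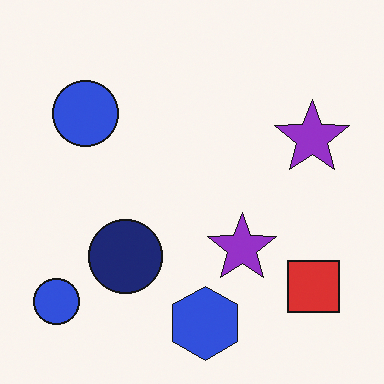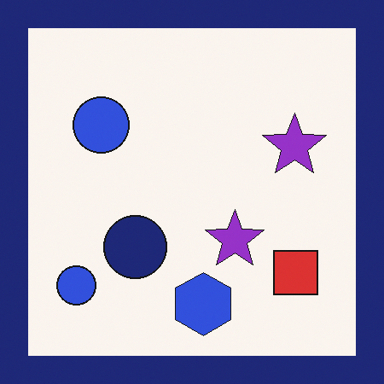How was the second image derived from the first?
Framed with a navy border.

A solid navy frame runs around the edge of the second image, with the content slightly shrunk inside it.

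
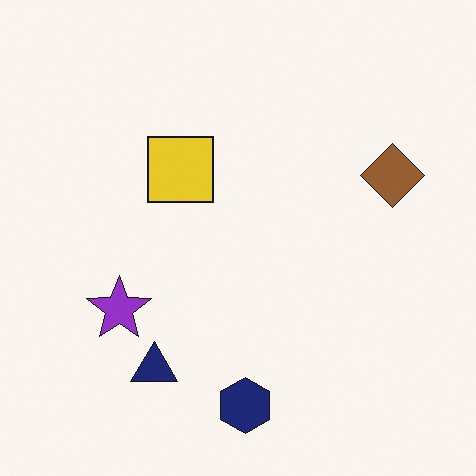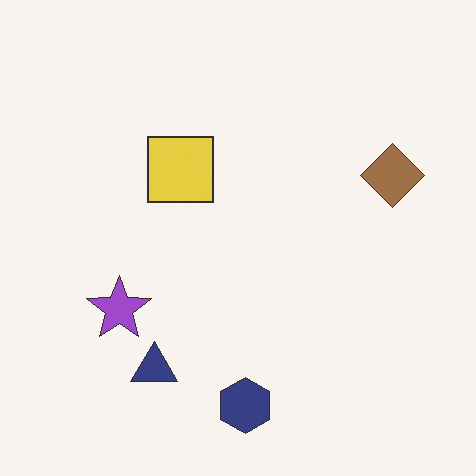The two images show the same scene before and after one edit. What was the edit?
This is the original image given slightly reduced contrast.

Tones are pushed toward mid-grey across the whole image — a global contrast change.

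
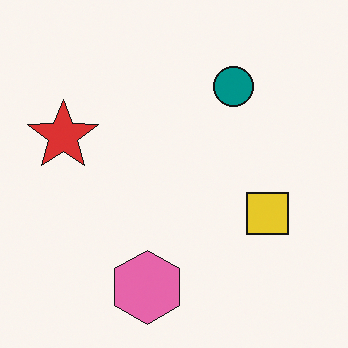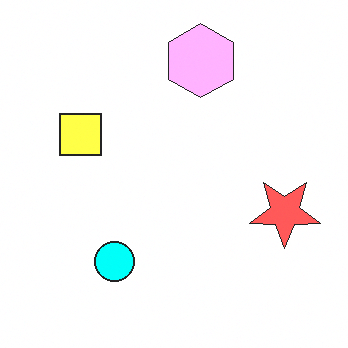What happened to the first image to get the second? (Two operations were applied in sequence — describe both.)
This is the original image brightened a lot, then rotated 180°.

Every pixel — background and shapes alike — is uniformly brightened. The red star sits in the left of the first image and the right of the second — consistent with a whole-image 180° rotation.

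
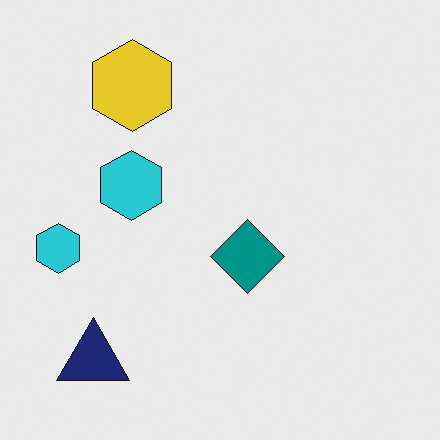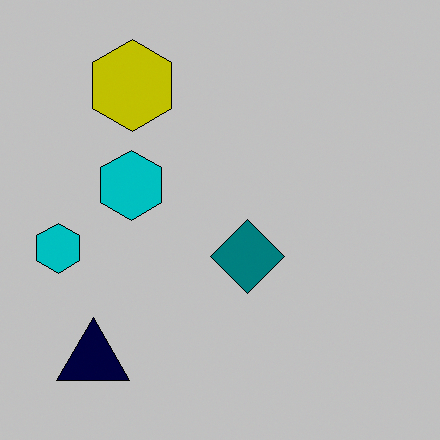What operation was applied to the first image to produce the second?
The transformation is: heavily posterized to just a handful of flat colors.

Each flat color has snapped to a coarser quantized level — most visibly, the near-white background has dropped to a flat grey.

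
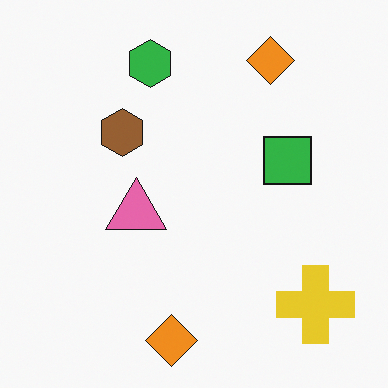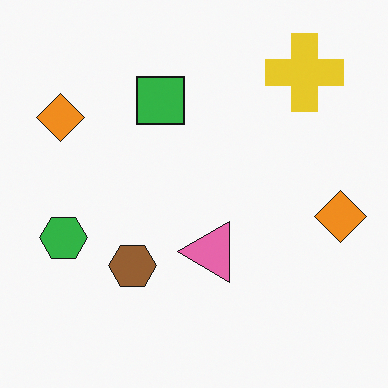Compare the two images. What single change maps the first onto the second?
Rotated 90° counter-clockwise.

The yellow cross sits in the bottom-right of the first image and the top-right of the second — consistent with a whole-image 90° counter-clockwise rotation.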